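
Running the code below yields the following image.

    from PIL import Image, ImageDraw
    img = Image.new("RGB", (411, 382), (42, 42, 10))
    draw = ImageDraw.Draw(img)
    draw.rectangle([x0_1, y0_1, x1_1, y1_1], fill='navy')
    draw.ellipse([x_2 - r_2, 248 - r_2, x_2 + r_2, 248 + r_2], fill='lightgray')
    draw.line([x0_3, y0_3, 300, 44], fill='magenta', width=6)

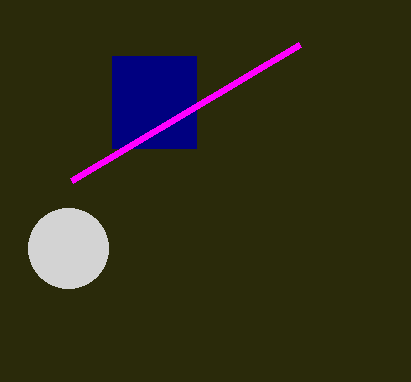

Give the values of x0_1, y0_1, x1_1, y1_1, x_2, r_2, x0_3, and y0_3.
x0_1 = 112
y0_1 = 56
x1_1 = 196
y1_1 = 148
x_2 = 68
r_2 = 40
x0_3 = 72
y0_3 = 180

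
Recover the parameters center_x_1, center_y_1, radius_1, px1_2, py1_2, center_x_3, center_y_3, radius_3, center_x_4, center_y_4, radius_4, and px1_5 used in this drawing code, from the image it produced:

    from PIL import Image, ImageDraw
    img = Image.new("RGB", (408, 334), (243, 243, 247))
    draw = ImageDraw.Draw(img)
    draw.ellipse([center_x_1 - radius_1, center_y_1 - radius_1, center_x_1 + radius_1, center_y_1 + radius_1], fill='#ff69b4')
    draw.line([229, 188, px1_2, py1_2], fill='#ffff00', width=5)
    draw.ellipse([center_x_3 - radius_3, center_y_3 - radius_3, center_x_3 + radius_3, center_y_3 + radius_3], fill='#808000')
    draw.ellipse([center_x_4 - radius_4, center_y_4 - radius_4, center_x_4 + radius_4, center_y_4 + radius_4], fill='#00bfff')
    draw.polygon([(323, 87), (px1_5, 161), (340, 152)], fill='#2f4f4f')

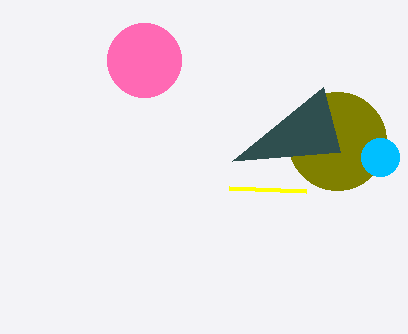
center_x_1 = 144, center_y_1 = 60, radius_1 = 37, px1_2 = 306, py1_2 = 191, center_x_3 = 337, center_y_3 = 141, radius_3 = 49, center_x_4 = 380, center_y_4 = 157, radius_4 = 19, px1_5 = 232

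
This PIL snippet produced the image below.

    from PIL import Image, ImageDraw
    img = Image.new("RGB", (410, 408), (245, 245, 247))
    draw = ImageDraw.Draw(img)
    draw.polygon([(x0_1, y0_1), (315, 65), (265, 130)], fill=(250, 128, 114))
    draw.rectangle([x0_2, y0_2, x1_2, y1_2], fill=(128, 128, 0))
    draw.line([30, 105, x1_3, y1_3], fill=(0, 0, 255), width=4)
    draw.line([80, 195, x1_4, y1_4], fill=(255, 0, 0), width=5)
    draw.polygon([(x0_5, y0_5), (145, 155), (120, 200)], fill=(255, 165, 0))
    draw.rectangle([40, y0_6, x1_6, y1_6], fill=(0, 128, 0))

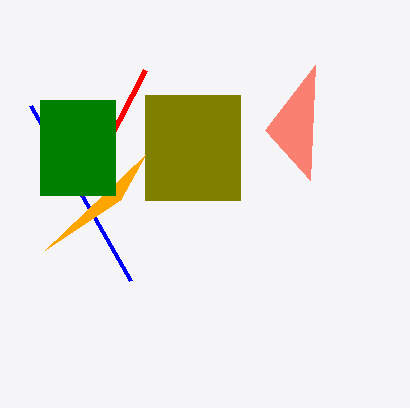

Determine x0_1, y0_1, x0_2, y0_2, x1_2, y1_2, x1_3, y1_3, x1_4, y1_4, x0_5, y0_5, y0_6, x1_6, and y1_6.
x0_1 = 310
y0_1 = 180
x0_2 = 145
y0_2 = 95
x1_2 = 240
y1_2 = 200
x1_3 = 130
y1_3 = 280
x1_4 = 145
y1_4 = 70
x0_5 = 45
y0_5 = 250
y0_6 = 100
x1_6 = 115
y1_6 = 195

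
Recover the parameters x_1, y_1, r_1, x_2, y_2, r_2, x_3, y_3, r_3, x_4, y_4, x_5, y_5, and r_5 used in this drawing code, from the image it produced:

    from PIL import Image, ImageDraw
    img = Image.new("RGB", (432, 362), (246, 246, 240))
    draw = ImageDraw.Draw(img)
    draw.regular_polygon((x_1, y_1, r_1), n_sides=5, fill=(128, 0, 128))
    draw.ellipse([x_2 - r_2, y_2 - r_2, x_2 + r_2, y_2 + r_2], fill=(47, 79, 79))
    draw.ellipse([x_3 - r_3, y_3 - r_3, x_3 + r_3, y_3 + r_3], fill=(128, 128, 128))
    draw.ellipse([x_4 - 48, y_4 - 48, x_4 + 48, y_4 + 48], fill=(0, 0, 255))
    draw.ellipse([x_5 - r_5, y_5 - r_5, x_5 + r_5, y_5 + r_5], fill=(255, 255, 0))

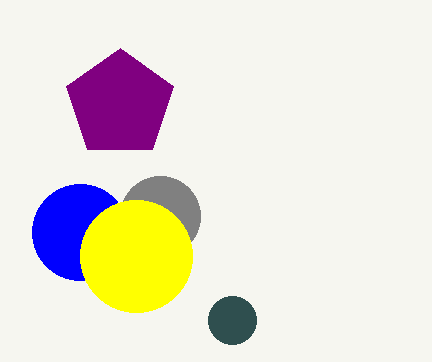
x_1 = 120; y_1 = 104; r_1 = 56; x_2 = 232; y_2 = 320; r_2 = 24; x_3 = 160; y_3 = 216; r_3 = 40; x_4 = 80; y_4 = 232; x_5 = 136; y_5 = 256; r_5 = 56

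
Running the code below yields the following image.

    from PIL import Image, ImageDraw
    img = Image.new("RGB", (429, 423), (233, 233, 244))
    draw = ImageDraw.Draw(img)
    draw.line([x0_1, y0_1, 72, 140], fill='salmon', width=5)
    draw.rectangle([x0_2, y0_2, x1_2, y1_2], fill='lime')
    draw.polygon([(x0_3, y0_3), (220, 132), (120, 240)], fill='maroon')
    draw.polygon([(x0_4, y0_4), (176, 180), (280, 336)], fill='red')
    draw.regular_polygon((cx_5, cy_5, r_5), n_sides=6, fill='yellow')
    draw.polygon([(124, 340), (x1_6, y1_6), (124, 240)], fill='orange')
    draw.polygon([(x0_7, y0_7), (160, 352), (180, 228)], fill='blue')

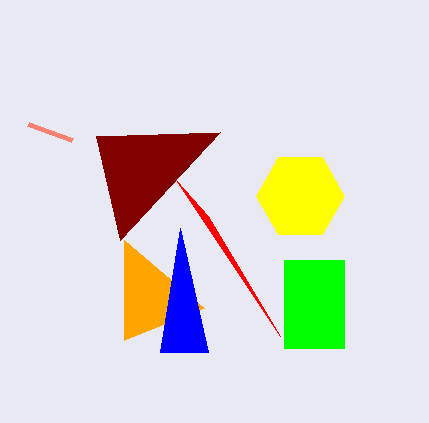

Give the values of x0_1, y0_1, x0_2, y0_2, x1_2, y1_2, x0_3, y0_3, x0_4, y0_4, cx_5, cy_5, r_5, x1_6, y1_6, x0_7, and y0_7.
x0_1 = 28, y0_1 = 124, x0_2 = 284, y0_2 = 260, x1_2 = 344, y1_2 = 348, x0_3 = 96, y0_3 = 136, x0_4 = 208, y0_4 = 216, cx_5 = 300, cy_5 = 196, r_5 = 44, x1_6 = 204, y1_6 = 308, x0_7 = 208, y0_7 = 352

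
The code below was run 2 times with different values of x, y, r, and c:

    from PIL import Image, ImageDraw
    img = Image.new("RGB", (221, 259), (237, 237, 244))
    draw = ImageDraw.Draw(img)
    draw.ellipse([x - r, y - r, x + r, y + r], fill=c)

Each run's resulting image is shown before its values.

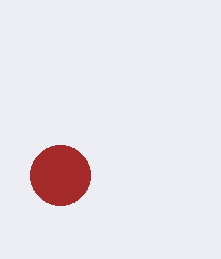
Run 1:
x = 60
y = 175
r = 30
c = 'brown'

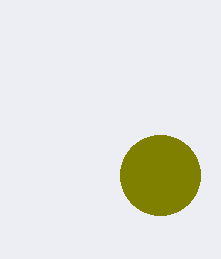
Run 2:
x = 160
y = 175
r = 40
c = 'olive'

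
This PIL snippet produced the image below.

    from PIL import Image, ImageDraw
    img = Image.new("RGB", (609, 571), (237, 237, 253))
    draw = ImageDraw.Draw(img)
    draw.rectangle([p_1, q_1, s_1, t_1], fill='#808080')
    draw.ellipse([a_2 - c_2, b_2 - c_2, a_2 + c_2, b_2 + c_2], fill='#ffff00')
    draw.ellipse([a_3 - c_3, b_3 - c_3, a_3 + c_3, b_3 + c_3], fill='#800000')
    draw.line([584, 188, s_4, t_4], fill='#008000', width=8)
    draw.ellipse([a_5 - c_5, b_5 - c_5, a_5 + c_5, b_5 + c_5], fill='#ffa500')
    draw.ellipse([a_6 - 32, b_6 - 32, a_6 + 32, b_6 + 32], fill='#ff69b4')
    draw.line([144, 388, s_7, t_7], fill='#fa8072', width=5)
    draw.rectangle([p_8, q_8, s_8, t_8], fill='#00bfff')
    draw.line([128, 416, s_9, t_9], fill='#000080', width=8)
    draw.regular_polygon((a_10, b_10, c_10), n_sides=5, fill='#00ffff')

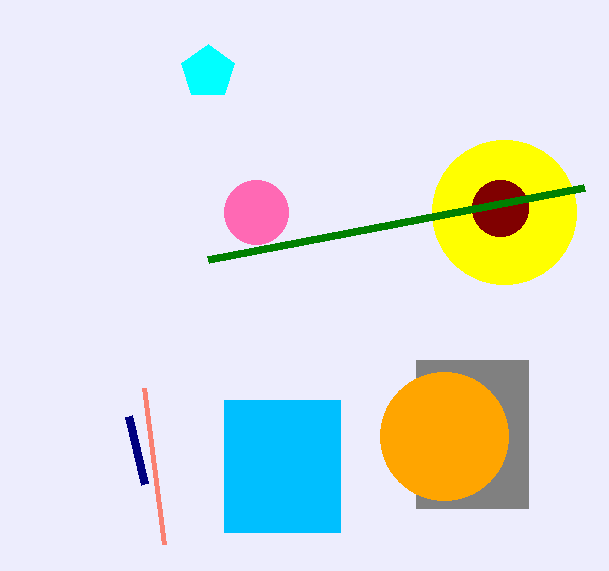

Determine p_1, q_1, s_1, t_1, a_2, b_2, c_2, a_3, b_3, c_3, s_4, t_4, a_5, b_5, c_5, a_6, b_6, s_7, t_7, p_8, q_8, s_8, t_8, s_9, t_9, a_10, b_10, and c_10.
p_1 = 416, q_1 = 360, s_1 = 528, t_1 = 508, a_2 = 504, b_2 = 212, c_2 = 72, a_3 = 500, b_3 = 208, c_3 = 28, s_4 = 208, t_4 = 260, a_5 = 444, b_5 = 436, c_5 = 64, a_6 = 256, b_6 = 212, s_7 = 164, t_7 = 544, p_8 = 224, q_8 = 400, s_8 = 340, t_8 = 532, s_9 = 144, t_9 = 484, a_10 = 208, b_10 = 72, c_10 = 28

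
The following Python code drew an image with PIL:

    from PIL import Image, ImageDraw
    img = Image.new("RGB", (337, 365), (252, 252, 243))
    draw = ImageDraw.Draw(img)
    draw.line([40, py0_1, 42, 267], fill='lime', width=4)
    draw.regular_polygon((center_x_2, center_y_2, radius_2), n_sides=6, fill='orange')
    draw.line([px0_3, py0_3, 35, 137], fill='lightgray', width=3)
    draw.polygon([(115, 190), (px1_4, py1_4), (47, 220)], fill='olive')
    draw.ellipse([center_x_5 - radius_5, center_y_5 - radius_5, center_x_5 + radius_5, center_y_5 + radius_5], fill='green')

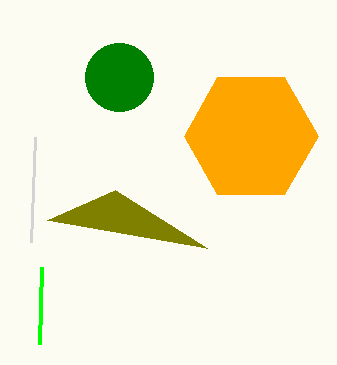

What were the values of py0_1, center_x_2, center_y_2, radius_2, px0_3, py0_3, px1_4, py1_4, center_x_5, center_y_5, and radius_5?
py0_1 = 344; center_x_2 = 251; center_y_2 = 136; radius_2 = 67; px0_3 = 31; py0_3 = 242; px1_4 = 207; py1_4 = 248; center_x_5 = 119; center_y_5 = 77; radius_5 = 34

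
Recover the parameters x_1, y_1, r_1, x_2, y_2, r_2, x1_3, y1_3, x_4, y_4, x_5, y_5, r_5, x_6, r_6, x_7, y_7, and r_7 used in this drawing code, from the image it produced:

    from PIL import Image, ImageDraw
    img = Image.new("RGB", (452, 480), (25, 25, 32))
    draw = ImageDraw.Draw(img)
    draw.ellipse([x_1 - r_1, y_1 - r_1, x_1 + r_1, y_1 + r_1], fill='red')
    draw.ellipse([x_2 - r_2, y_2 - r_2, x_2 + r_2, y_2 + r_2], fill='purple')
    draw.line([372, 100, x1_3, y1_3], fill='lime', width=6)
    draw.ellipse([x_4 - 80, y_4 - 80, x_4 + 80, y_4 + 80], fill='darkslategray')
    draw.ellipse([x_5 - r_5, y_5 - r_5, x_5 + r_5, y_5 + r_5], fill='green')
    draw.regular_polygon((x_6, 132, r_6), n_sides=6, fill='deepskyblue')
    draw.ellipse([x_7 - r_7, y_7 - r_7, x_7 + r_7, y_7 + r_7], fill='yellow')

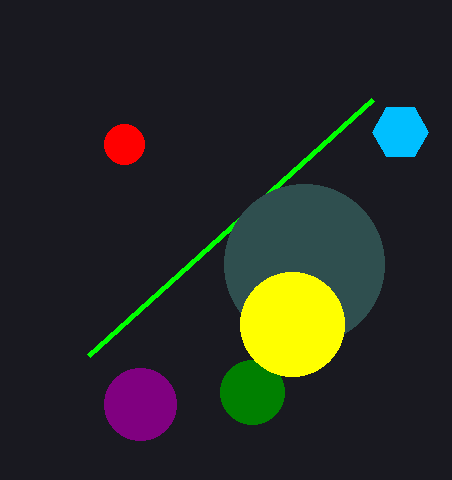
x_1 = 124; y_1 = 144; r_1 = 20; x_2 = 140; y_2 = 404; r_2 = 36; x1_3 = 88; y1_3 = 356; x_4 = 304; y_4 = 264; x_5 = 252; y_5 = 392; r_5 = 32; x_6 = 400; r_6 = 28; x_7 = 292; y_7 = 324; r_7 = 52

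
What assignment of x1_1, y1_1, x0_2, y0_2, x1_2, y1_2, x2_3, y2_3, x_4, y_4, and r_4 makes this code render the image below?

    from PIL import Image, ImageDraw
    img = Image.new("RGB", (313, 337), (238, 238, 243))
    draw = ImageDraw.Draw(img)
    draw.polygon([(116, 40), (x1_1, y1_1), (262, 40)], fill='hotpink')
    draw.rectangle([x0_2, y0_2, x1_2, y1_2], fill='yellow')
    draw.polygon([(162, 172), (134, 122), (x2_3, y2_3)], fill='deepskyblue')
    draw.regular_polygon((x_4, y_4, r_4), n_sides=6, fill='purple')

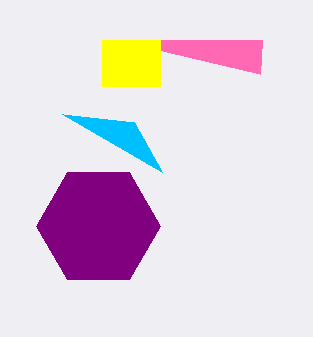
x1_1 = 260
y1_1 = 74
x0_2 = 102
y0_2 = 40
x1_2 = 160
y1_2 = 86
x2_3 = 62
y2_3 = 114
x_4 = 98
y_4 = 226
r_4 = 62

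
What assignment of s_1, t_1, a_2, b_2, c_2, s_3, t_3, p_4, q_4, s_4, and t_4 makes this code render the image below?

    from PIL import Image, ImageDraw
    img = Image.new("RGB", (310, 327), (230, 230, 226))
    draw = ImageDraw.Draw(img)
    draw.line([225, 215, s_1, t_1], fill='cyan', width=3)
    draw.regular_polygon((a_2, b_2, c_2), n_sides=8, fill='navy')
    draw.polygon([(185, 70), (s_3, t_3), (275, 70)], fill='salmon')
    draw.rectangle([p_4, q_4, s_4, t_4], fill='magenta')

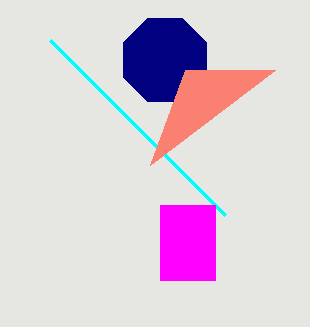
s_1 = 50, t_1 = 40, a_2 = 165, b_2 = 60, c_2 = 45, s_3 = 150, t_3 = 165, p_4 = 160, q_4 = 205, s_4 = 215, t_4 = 280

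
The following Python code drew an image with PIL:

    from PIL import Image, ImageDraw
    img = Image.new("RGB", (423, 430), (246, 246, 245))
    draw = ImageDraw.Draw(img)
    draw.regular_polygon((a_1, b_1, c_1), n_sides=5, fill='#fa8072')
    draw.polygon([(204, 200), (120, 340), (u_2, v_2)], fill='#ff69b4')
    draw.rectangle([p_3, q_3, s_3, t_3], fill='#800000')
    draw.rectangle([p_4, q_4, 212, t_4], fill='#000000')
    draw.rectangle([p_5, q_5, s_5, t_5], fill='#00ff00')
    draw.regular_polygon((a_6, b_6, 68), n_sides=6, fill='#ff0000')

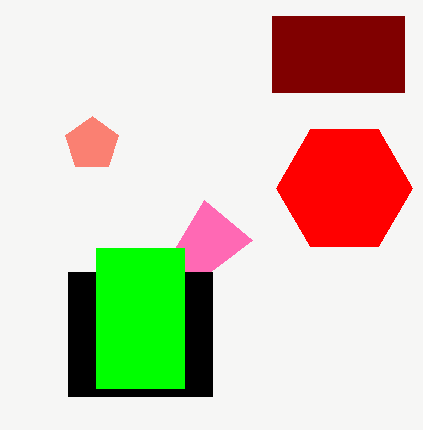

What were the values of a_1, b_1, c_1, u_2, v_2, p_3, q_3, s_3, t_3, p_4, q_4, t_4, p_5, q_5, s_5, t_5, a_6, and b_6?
a_1 = 92
b_1 = 144
c_1 = 28
u_2 = 252
v_2 = 240
p_3 = 272
q_3 = 16
s_3 = 404
t_3 = 92
p_4 = 68
q_4 = 272
t_4 = 396
p_5 = 96
q_5 = 248
s_5 = 184
t_5 = 388
a_6 = 344
b_6 = 188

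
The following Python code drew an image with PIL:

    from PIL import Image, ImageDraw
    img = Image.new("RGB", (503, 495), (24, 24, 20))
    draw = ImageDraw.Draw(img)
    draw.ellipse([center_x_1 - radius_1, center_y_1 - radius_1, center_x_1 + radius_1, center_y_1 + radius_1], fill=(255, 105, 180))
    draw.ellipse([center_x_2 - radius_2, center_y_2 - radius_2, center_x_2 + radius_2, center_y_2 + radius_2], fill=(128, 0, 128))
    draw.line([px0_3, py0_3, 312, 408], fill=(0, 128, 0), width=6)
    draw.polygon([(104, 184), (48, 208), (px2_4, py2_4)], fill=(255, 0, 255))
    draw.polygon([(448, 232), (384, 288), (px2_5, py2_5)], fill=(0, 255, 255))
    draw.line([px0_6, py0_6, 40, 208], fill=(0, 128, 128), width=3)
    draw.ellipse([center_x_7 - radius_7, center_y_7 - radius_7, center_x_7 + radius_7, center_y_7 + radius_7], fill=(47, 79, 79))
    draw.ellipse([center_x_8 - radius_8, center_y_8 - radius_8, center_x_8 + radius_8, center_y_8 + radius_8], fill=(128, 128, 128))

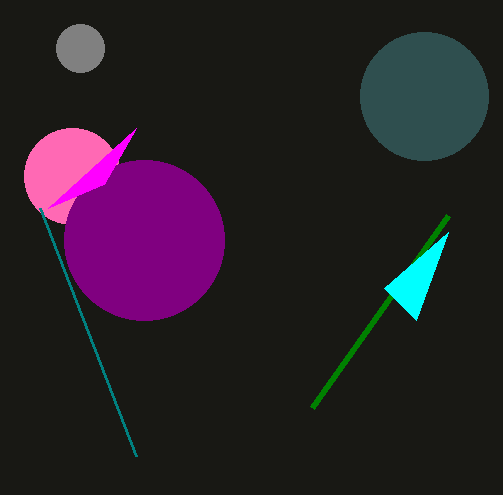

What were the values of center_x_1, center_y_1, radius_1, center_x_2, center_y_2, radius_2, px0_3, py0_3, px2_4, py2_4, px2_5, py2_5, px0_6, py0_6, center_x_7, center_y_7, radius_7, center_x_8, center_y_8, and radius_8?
center_x_1 = 72, center_y_1 = 176, radius_1 = 48, center_x_2 = 144, center_y_2 = 240, radius_2 = 80, px0_3 = 448, py0_3 = 216, px2_4 = 136, py2_4 = 128, px2_5 = 416, py2_5 = 320, px0_6 = 136, py0_6 = 456, center_x_7 = 424, center_y_7 = 96, radius_7 = 64, center_x_8 = 80, center_y_8 = 48, radius_8 = 24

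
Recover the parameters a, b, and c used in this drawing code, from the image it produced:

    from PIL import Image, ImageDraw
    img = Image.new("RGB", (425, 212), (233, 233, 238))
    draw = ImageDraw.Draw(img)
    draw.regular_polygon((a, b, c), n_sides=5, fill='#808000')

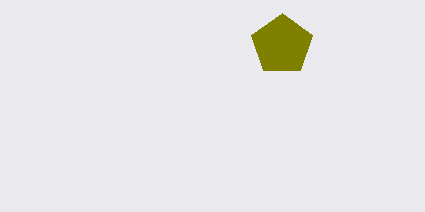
a = 282, b = 45, c = 32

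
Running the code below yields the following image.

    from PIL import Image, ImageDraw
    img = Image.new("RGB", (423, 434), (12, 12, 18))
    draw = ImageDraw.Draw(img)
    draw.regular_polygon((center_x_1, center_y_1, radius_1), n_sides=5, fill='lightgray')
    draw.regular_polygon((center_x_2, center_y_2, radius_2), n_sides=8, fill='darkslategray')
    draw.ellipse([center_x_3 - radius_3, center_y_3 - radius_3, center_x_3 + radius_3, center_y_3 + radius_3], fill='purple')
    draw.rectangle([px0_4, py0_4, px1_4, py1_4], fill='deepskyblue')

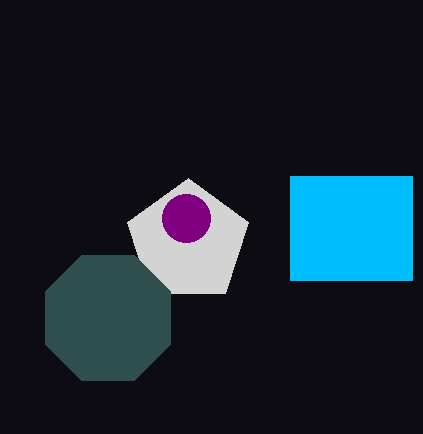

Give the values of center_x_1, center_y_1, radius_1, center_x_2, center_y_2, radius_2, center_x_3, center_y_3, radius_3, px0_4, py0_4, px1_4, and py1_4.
center_x_1 = 188; center_y_1 = 242; radius_1 = 64; center_x_2 = 108; center_y_2 = 318; radius_2 = 68; center_x_3 = 186; center_y_3 = 218; radius_3 = 24; px0_4 = 290; py0_4 = 176; px1_4 = 412; py1_4 = 280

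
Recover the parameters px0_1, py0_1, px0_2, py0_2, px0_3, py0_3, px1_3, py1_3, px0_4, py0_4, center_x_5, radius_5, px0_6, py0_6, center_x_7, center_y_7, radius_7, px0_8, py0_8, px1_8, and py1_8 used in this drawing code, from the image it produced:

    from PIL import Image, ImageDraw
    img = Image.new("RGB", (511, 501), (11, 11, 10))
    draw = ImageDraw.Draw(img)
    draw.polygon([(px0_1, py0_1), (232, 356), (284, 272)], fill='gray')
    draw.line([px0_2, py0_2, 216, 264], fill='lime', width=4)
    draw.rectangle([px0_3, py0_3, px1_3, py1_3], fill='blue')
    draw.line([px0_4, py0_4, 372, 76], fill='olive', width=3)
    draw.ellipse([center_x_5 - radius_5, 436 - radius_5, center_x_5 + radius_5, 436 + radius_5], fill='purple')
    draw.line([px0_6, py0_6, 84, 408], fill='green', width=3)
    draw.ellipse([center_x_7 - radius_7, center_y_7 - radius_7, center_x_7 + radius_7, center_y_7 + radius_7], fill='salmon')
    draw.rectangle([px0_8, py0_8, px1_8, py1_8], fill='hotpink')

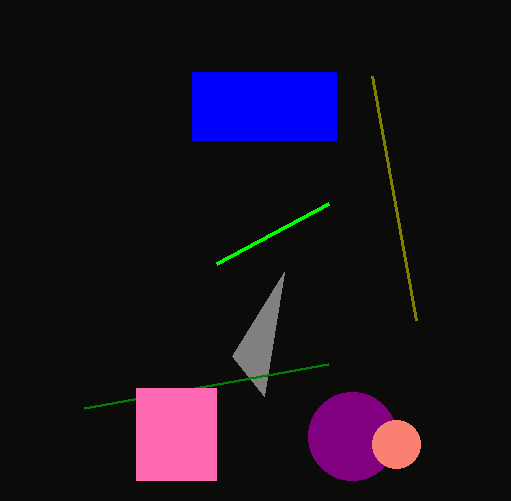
px0_1 = 264
py0_1 = 396
px0_2 = 328
py0_2 = 204
px0_3 = 192
py0_3 = 72
px1_3 = 336
py1_3 = 140
px0_4 = 416
py0_4 = 320
center_x_5 = 352
radius_5 = 44
px0_6 = 328
py0_6 = 364
center_x_7 = 396
center_y_7 = 444
radius_7 = 24
px0_8 = 136
py0_8 = 388
px1_8 = 216
py1_8 = 480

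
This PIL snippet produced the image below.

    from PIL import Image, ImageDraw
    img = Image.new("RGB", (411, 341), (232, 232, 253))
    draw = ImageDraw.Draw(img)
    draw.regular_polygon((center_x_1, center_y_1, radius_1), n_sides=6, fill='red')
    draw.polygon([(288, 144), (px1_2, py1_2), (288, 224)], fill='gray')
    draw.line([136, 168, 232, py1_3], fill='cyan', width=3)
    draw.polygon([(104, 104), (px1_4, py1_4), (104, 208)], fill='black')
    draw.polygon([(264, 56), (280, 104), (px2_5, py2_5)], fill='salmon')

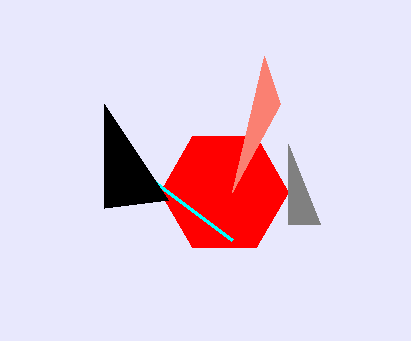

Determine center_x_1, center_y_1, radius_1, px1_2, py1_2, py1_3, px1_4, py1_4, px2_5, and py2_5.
center_x_1 = 224
center_y_1 = 192
radius_1 = 64
px1_2 = 320
py1_2 = 224
py1_3 = 240
px1_4 = 168
py1_4 = 200
px2_5 = 232
py2_5 = 192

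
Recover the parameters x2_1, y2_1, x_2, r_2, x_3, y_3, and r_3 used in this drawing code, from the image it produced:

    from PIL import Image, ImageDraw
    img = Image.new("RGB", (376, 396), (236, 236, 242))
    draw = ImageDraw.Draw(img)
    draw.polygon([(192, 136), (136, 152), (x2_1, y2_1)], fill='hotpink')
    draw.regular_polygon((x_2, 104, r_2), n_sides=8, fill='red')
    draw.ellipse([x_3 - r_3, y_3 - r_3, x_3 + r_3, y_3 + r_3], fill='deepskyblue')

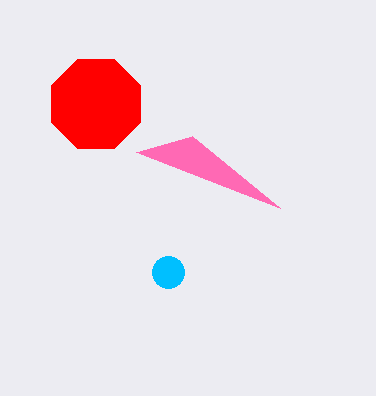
x2_1 = 280, y2_1 = 208, x_2 = 96, r_2 = 48, x_3 = 168, y_3 = 272, r_3 = 16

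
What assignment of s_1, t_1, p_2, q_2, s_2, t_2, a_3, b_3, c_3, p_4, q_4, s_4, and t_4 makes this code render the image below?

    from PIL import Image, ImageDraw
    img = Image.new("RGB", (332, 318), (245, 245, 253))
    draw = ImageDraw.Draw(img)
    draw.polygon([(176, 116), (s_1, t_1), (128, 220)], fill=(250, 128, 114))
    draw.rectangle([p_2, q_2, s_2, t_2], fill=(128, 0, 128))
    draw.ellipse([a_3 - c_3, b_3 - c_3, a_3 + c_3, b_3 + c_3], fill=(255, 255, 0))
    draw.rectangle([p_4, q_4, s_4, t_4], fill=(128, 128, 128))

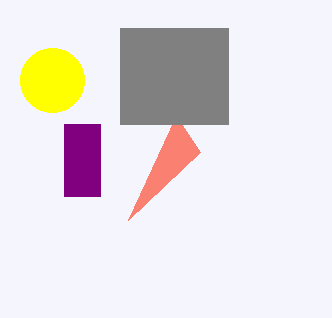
s_1 = 200
t_1 = 152
p_2 = 64
q_2 = 124
s_2 = 100
t_2 = 196
a_3 = 52
b_3 = 80
c_3 = 32
p_4 = 120
q_4 = 28
s_4 = 228
t_4 = 124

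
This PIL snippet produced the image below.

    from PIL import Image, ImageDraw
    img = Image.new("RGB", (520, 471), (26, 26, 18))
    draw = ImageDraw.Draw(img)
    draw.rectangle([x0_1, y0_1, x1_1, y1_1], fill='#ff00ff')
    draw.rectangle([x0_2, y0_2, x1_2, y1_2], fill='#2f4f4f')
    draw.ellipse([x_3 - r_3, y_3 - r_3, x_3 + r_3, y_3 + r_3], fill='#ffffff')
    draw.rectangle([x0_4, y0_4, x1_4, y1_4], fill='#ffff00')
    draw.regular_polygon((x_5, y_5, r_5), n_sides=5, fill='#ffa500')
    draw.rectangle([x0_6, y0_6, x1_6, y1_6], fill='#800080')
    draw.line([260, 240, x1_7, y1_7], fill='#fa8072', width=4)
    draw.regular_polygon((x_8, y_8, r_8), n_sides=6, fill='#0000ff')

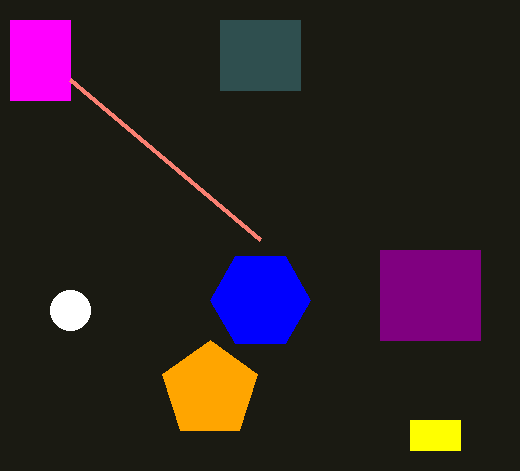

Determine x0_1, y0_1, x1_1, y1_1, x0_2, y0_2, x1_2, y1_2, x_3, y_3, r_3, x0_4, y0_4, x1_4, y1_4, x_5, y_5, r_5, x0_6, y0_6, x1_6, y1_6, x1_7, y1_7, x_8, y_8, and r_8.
x0_1 = 10; y0_1 = 20; x1_1 = 70; y1_1 = 100; x0_2 = 220; y0_2 = 20; x1_2 = 300; y1_2 = 90; x_3 = 70; y_3 = 310; r_3 = 20; x0_4 = 410; y0_4 = 420; x1_4 = 460; y1_4 = 450; x_5 = 210; y_5 = 390; r_5 = 50; x0_6 = 380; y0_6 = 250; x1_6 = 480; y1_6 = 340; x1_7 = 70; y1_7 = 80; x_8 = 260; y_8 = 300; r_8 = 50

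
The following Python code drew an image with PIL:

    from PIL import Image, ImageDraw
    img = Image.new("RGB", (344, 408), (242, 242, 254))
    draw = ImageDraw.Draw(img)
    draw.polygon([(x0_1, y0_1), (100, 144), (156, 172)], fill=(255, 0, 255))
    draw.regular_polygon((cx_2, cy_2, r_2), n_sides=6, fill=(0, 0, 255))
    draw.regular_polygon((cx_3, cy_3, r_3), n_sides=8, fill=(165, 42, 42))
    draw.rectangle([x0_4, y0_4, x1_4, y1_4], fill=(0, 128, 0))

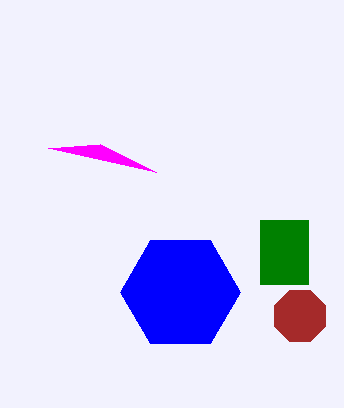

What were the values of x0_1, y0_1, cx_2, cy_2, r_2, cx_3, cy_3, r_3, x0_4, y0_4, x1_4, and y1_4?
x0_1 = 48, y0_1 = 148, cx_2 = 180, cy_2 = 292, r_2 = 60, cx_3 = 300, cy_3 = 316, r_3 = 28, x0_4 = 260, y0_4 = 220, x1_4 = 308, y1_4 = 284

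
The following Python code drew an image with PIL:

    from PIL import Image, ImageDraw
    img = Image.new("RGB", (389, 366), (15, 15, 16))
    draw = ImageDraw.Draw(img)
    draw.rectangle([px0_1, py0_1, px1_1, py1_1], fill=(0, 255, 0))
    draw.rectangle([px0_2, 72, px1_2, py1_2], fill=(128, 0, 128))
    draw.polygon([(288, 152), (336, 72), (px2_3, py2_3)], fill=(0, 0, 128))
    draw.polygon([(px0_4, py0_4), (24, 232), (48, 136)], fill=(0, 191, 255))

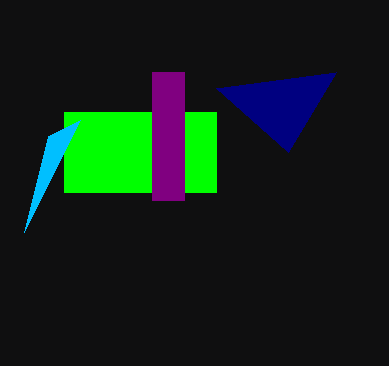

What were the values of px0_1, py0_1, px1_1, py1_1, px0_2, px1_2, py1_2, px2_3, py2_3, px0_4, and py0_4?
px0_1 = 64
py0_1 = 112
px1_1 = 216
py1_1 = 192
px0_2 = 152
px1_2 = 184
py1_2 = 200
px2_3 = 216
py2_3 = 88
px0_4 = 80
py0_4 = 120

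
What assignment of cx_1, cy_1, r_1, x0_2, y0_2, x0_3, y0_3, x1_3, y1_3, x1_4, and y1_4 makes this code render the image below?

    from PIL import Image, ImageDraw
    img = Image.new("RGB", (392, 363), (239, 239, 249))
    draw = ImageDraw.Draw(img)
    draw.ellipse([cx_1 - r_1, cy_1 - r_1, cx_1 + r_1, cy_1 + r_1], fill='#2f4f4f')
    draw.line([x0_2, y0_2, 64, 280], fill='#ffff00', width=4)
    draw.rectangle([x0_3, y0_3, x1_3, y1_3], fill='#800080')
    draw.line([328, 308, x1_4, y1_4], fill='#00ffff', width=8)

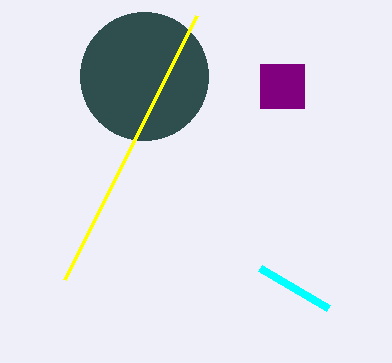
cx_1 = 144
cy_1 = 76
r_1 = 64
x0_2 = 196
y0_2 = 16
x0_3 = 260
y0_3 = 64
x1_3 = 304
y1_3 = 108
x1_4 = 260
y1_4 = 268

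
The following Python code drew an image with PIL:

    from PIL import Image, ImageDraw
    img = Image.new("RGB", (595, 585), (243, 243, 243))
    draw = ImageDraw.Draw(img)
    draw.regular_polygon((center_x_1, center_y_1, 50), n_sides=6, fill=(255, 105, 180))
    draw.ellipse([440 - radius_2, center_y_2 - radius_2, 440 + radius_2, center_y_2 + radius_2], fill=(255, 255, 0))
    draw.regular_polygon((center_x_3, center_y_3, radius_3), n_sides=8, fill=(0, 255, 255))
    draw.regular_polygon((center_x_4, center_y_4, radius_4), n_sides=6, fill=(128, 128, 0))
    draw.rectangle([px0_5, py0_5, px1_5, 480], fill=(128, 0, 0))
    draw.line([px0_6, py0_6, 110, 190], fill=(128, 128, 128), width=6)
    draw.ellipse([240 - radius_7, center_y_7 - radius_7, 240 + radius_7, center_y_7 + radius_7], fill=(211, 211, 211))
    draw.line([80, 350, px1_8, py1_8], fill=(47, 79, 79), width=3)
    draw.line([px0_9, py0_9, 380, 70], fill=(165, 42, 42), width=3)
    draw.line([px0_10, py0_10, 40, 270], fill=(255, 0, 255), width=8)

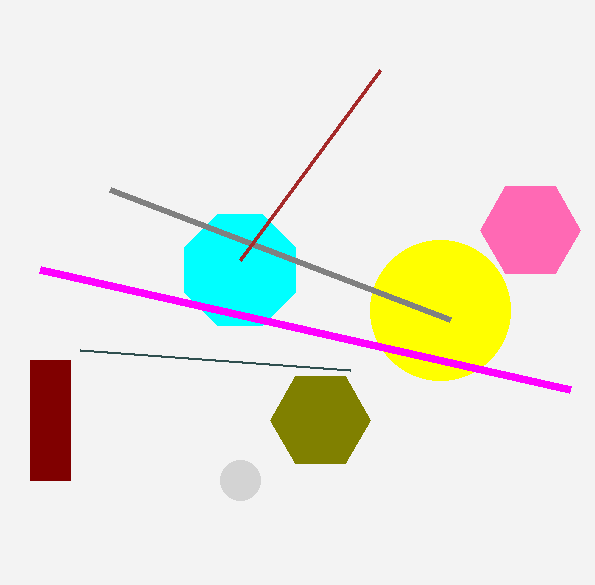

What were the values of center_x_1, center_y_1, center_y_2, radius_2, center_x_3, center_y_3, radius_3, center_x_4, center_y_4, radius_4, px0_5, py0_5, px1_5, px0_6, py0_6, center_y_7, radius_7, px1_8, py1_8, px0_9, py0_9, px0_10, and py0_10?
center_x_1 = 530, center_y_1 = 230, center_y_2 = 310, radius_2 = 70, center_x_3 = 240, center_y_3 = 270, radius_3 = 60, center_x_4 = 320, center_y_4 = 420, radius_4 = 50, px0_5 = 30, py0_5 = 360, px1_5 = 70, px0_6 = 450, py0_6 = 320, center_y_7 = 480, radius_7 = 20, px1_8 = 350, py1_8 = 370, px0_9 = 240, py0_9 = 260, px0_10 = 570, py0_10 = 390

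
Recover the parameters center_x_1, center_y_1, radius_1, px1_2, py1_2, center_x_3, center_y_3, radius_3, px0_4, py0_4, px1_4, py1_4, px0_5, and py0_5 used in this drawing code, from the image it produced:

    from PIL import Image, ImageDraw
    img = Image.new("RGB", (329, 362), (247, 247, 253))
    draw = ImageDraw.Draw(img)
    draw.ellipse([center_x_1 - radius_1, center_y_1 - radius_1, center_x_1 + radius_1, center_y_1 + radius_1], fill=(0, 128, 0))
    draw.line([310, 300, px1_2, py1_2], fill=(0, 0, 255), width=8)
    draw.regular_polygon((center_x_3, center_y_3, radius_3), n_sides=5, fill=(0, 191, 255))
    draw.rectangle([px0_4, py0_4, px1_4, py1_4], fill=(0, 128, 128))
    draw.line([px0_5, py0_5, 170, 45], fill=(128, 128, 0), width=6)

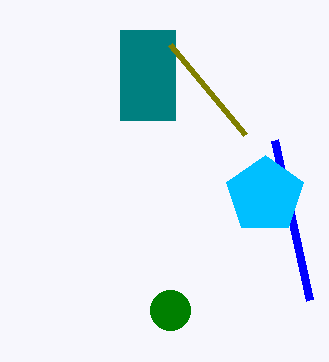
center_x_1 = 170
center_y_1 = 310
radius_1 = 20
px1_2 = 275
py1_2 = 140
center_x_3 = 265
center_y_3 = 195
radius_3 = 40
px0_4 = 120
py0_4 = 30
px1_4 = 175
py1_4 = 120
px0_5 = 245
py0_5 = 135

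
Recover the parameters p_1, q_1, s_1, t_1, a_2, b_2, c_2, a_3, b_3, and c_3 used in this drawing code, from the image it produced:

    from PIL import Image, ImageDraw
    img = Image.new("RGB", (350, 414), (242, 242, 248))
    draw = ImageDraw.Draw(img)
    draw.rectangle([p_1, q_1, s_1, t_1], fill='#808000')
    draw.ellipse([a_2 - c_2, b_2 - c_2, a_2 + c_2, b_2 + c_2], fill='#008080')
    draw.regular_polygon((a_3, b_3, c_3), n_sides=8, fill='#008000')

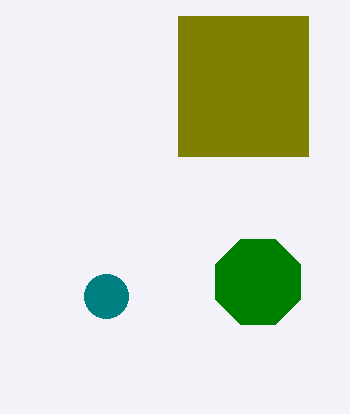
p_1 = 178, q_1 = 16, s_1 = 308, t_1 = 156, a_2 = 106, b_2 = 296, c_2 = 22, a_3 = 258, b_3 = 282, c_3 = 46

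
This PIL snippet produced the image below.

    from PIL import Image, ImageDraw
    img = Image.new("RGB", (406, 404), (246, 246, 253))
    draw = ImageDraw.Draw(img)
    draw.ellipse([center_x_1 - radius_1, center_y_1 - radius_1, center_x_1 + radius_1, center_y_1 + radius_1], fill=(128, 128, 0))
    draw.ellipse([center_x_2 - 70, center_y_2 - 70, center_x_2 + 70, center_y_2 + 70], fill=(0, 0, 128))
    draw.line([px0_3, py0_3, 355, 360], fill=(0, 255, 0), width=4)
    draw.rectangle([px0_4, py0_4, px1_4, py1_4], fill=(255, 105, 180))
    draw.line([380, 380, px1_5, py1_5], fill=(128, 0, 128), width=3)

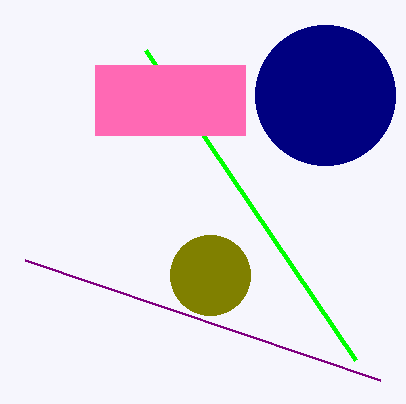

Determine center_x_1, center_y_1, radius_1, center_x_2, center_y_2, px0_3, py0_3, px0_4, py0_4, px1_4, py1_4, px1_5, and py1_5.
center_x_1 = 210, center_y_1 = 275, radius_1 = 40, center_x_2 = 325, center_y_2 = 95, px0_3 = 145, py0_3 = 50, px0_4 = 95, py0_4 = 65, px1_4 = 245, py1_4 = 135, px1_5 = 25, py1_5 = 260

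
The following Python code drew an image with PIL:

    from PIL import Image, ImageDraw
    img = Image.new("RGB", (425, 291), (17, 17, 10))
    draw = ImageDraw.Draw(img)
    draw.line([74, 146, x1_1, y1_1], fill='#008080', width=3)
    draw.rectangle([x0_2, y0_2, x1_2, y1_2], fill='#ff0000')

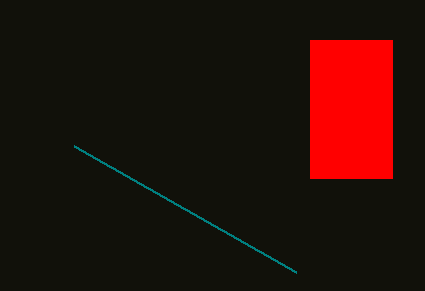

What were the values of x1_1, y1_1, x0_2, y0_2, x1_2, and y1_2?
x1_1 = 296
y1_1 = 272
x0_2 = 310
y0_2 = 40
x1_2 = 392
y1_2 = 178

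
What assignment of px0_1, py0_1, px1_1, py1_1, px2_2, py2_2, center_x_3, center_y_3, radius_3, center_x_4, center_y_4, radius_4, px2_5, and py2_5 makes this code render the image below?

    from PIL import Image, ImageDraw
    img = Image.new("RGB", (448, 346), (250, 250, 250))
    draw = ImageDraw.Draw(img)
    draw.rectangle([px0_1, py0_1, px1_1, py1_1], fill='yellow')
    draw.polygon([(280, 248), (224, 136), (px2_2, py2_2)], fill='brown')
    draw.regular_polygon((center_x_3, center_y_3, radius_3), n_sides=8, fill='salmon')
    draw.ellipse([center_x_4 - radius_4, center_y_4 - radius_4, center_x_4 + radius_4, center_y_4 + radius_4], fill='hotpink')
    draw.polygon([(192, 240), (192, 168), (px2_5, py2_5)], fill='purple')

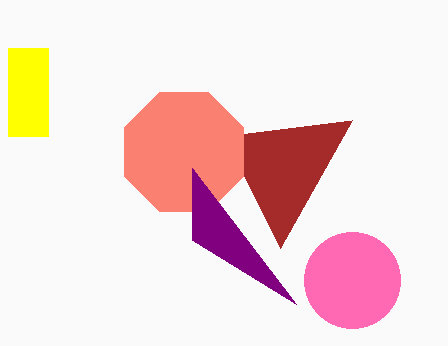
px0_1 = 8; py0_1 = 48; px1_1 = 48; py1_1 = 136; px2_2 = 352; py2_2 = 120; center_x_3 = 184; center_y_3 = 152; radius_3 = 64; center_x_4 = 352; center_y_4 = 280; radius_4 = 48; px2_5 = 296; py2_5 = 304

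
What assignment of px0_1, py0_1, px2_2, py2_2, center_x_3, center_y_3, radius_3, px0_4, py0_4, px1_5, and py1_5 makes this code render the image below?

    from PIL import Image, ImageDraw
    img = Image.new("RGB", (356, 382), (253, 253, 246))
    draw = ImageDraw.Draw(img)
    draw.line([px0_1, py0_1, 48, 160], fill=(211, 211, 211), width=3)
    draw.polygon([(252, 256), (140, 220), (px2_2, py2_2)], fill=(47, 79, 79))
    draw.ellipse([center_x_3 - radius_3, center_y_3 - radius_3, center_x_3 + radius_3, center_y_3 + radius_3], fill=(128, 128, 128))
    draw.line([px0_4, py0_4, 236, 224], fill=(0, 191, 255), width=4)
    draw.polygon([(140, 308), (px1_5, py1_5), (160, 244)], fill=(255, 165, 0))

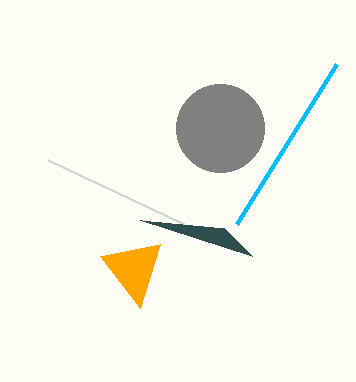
px0_1 = 184
py0_1 = 224
px2_2 = 224
py2_2 = 228
center_x_3 = 220
center_y_3 = 128
radius_3 = 44
px0_4 = 336
py0_4 = 64
px1_5 = 100
py1_5 = 256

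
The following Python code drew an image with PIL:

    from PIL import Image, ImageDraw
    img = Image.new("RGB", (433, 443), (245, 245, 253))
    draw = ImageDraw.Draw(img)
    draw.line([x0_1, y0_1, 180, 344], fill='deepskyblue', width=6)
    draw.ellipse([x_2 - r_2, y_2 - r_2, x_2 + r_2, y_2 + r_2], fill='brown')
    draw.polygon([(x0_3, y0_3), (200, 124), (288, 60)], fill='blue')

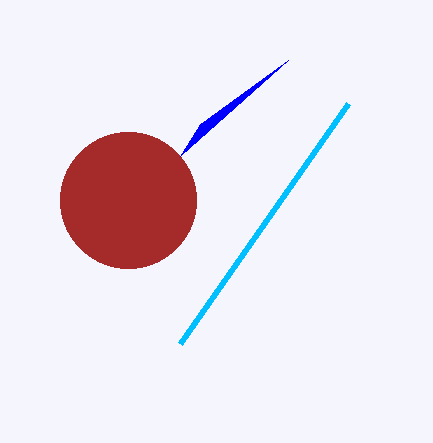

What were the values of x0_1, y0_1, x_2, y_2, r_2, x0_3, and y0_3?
x0_1 = 348, y0_1 = 104, x_2 = 128, y_2 = 200, r_2 = 68, x0_3 = 180, y0_3 = 156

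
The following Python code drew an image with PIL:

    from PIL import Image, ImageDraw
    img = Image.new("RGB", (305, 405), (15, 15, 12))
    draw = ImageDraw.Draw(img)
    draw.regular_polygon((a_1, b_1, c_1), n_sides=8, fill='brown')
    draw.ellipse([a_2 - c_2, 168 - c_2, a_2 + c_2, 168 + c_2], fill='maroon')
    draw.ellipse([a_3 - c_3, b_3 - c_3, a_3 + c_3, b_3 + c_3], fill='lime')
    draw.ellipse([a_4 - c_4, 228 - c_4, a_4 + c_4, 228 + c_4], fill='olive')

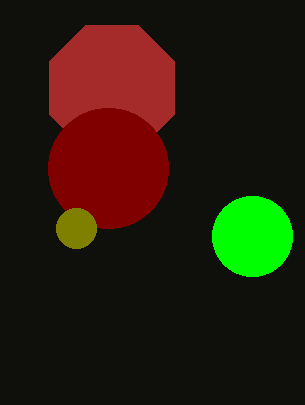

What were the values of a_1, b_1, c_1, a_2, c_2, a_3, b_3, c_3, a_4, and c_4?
a_1 = 112, b_1 = 88, c_1 = 68, a_2 = 108, c_2 = 60, a_3 = 252, b_3 = 236, c_3 = 40, a_4 = 76, c_4 = 20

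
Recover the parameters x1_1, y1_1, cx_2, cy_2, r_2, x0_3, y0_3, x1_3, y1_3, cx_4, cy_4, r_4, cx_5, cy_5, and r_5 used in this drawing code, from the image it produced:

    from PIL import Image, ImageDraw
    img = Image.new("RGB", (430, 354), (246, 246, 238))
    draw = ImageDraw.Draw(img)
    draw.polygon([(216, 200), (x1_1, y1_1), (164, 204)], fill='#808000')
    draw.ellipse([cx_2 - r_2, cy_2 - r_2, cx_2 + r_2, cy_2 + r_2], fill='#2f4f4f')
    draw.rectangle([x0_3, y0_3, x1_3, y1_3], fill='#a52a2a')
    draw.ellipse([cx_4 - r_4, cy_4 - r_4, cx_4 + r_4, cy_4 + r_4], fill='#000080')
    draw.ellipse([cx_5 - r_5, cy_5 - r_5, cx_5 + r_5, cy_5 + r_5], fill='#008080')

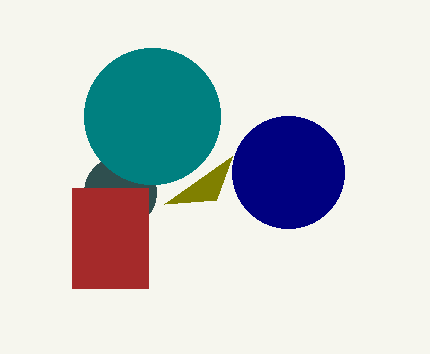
x1_1 = 232, y1_1 = 156, cx_2 = 120, cy_2 = 192, r_2 = 36, x0_3 = 72, y0_3 = 188, x1_3 = 148, y1_3 = 288, cx_4 = 288, cy_4 = 172, r_4 = 56, cx_5 = 152, cy_5 = 116, r_5 = 68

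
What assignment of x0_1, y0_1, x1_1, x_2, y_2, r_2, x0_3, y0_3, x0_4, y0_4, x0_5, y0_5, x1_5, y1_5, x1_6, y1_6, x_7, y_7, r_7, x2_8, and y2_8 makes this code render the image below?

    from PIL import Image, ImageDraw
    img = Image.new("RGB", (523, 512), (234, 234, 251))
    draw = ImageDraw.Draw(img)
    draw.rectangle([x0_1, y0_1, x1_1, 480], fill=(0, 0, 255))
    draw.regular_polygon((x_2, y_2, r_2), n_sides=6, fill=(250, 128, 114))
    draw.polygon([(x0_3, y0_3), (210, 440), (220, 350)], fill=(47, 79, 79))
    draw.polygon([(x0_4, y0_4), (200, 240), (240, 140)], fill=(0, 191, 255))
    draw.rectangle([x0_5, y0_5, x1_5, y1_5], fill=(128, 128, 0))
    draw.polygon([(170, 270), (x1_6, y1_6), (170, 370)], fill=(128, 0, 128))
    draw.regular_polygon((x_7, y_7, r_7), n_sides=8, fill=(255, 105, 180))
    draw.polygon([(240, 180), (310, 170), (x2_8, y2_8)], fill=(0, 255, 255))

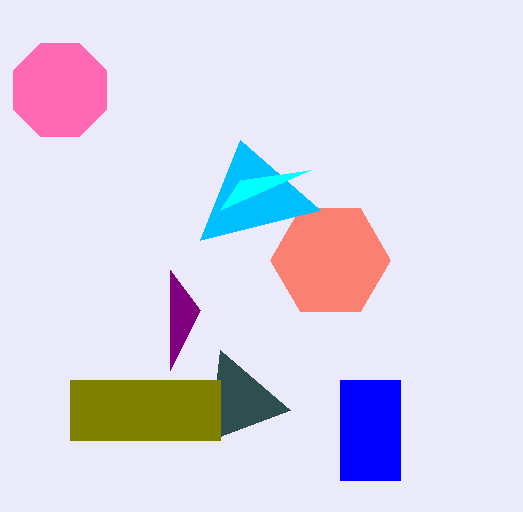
x0_1 = 340, y0_1 = 380, x1_1 = 400, x_2 = 330, y_2 = 260, r_2 = 60, x0_3 = 290, y0_3 = 410, x0_4 = 320, y0_4 = 210, x0_5 = 70, y0_5 = 380, x1_5 = 220, y1_5 = 440, x1_6 = 200, y1_6 = 310, x_7 = 60, y_7 = 90, r_7 = 50, x2_8 = 220, y2_8 = 210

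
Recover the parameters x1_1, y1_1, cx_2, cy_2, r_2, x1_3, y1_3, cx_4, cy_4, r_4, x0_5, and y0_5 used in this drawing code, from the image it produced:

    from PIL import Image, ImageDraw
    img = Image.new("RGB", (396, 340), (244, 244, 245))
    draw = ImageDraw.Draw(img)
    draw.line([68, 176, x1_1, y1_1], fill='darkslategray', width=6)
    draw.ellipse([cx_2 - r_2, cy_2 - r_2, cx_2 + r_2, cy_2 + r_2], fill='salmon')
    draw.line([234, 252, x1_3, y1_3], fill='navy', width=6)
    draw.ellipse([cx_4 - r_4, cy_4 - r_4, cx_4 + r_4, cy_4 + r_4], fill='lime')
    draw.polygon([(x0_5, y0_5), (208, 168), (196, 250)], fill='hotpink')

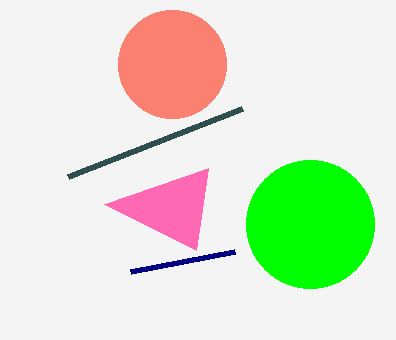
x1_1 = 242, y1_1 = 108, cx_2 = 172, cy_2 = 64, r_2 = 54, x1_3 = 130, y1_3 = 272, cx_4 = 310, cy_4 = 224, r_4 = 64, x0_5 = 104, y0_5 = 204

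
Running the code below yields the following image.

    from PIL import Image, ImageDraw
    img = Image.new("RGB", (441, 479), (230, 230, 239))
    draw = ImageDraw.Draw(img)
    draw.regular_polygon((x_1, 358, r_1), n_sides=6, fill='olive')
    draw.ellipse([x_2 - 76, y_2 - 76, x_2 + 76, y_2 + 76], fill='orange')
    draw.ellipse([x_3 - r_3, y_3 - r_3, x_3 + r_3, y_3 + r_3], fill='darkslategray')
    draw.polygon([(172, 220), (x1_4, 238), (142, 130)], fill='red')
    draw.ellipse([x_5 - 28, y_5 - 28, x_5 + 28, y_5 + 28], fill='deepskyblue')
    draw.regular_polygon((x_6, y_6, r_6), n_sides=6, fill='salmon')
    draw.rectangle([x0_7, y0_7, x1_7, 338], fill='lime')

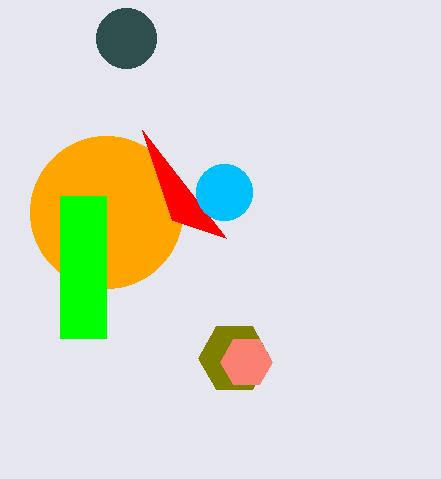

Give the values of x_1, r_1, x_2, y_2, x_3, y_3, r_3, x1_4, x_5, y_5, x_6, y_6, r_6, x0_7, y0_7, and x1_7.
x_1 = 234; r_1 = 36; x_2 = 106; y_2 = 212; x_3 = 126; y_3 = 38; r_3 = 30; x1_4 = 226; x_5 = 224; y_5 = 192; x_6 = 246; y_6 = 362; r_6 = 26; x0_7 = 60; y0_7 = 196; x1_7 = 106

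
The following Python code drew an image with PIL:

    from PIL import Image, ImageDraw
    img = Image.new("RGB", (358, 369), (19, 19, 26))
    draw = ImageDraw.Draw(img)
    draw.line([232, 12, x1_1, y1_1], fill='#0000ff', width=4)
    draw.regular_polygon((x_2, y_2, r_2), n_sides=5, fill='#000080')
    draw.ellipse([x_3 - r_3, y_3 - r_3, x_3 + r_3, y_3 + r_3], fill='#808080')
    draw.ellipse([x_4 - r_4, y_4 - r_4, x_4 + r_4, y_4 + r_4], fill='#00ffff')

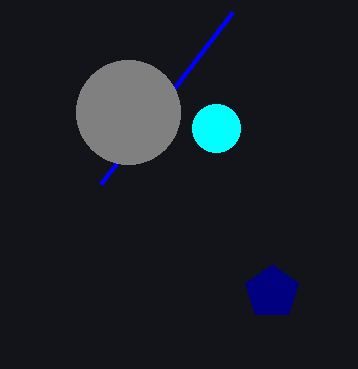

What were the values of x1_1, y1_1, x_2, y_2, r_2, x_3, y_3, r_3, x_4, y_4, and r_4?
x1_1 = 100
y1_1 = 184
x_2 = 272
y_2 = 292
r_2 = 28
x_3 = 128
y_3 = 112
r_3 = 52
x_4 = 216
y_4 = 128
r_4 = 24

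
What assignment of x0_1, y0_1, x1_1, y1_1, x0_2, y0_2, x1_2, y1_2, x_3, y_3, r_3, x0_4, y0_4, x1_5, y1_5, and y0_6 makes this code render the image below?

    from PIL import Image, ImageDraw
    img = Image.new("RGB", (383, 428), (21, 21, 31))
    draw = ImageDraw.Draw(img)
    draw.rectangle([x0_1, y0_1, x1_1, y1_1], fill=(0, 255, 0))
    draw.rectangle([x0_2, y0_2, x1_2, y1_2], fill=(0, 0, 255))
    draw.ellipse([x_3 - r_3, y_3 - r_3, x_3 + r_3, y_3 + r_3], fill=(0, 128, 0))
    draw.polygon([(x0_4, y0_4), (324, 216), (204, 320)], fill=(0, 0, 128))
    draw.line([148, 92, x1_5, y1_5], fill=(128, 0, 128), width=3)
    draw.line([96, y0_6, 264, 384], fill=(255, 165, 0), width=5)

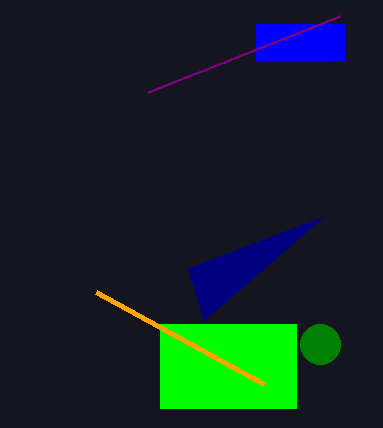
x0_1 = 160
y0_1 = 324
x1_1 = 296
y1_1 = 408
x0_2 = 256
y0_2 = 24
x1_2 = 344
y1_2 = 60
x_3 = 320
y_3 = 344
r_3 = 20
x0_4 = 188
y0_4 = 268
x1_5 = 340
y1_5 = 16
y0_6 = 292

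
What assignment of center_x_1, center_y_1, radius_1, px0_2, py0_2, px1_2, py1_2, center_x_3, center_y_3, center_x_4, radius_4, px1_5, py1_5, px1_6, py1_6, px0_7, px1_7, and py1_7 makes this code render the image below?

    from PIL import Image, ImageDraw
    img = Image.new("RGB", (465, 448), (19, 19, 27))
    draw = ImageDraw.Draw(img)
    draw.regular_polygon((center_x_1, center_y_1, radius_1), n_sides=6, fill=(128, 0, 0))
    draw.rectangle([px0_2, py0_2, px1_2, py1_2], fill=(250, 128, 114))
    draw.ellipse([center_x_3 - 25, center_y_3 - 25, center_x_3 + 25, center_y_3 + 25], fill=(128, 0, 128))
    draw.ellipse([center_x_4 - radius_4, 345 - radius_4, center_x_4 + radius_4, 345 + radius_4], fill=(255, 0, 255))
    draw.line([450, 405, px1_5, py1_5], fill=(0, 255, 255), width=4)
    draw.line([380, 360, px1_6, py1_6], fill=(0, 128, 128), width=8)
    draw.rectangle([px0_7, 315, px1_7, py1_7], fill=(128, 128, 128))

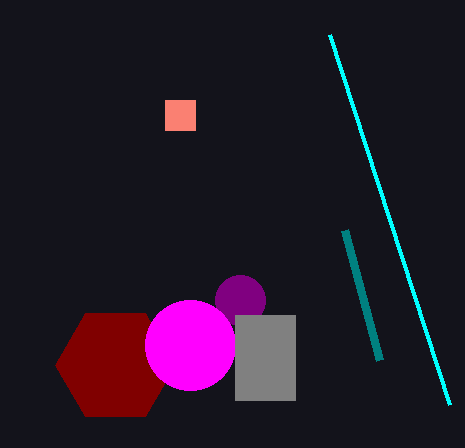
center_x_1 = 115; center_y_1 = 365; radius_1 = 60; px0_2 = 165; py0_2 = 100; px1_2 = 195; py1_2 = 130; center_x_3 = 240; center_y_3 = 300; center_x_4 = 190; radius_4 = 45; px1_5 = 330; py1_5 = 35; px1_6 = 345; py1_6 = 230; px0_7 = 235; px1_7 = 295; py1_7 = 400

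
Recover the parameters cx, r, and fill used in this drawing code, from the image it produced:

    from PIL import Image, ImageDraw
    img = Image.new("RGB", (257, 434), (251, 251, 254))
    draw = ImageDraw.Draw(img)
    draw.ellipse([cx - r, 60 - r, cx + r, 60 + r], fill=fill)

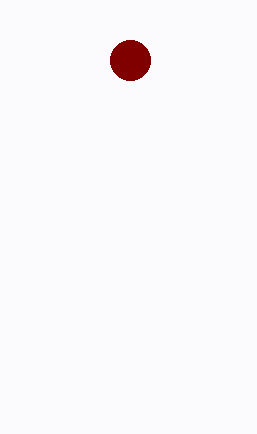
cx = 130
r = 20
fill = 'maroon'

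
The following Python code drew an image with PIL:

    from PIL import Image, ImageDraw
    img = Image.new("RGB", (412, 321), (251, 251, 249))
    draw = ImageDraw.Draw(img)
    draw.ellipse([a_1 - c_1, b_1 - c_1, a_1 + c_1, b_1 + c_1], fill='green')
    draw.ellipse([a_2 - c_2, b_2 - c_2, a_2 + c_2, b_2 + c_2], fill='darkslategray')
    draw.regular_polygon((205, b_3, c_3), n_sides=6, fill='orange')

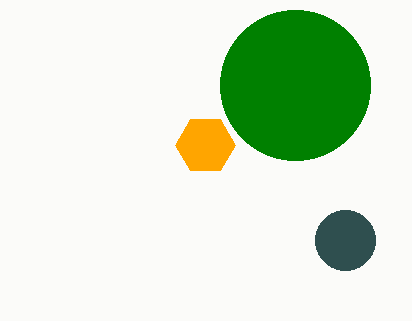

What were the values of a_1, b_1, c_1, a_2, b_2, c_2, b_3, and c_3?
a_1 = 295; b_1 = 85; c_1 = 75; a_2 = 345; b_2 = 240; c_2 = 30; b_3 = 145; c_3 = 30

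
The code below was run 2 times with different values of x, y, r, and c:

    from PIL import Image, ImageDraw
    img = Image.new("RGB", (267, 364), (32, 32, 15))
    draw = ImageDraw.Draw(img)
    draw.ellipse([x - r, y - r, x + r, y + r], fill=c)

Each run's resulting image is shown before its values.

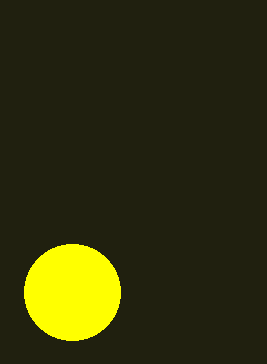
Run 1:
x = 72
y = 292
r = 48
c = 'yellow'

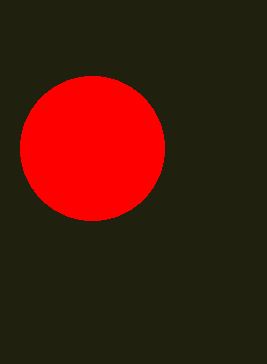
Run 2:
x = 92; y = 148; r = 72; c = 'red'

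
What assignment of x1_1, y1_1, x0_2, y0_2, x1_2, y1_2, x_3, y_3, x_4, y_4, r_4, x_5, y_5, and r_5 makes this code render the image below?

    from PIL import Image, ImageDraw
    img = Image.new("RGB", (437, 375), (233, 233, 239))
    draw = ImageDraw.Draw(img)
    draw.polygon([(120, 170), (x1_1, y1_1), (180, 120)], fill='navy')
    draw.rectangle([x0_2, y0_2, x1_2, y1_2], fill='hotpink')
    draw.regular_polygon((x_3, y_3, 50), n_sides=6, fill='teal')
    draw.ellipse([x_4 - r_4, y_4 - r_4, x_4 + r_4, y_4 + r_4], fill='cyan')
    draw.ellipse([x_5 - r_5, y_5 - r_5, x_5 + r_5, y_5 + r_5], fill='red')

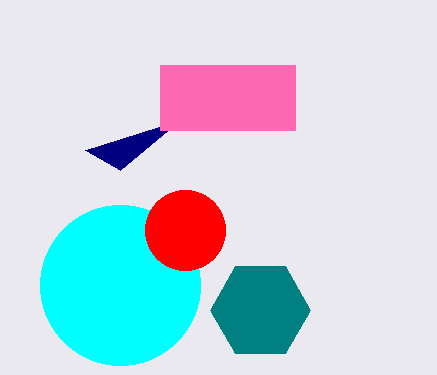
x1_1 = 85, y1_1 = 150, x0_2 = 160, y0_2 = 65, x1_2 = 295, y1_2 = 130, x_3 = 260, y_3 = 310, x_4 = 120, y_4 = 285, r_4 = 80, x_5 = 185, y_5 = 230, r_5 = 40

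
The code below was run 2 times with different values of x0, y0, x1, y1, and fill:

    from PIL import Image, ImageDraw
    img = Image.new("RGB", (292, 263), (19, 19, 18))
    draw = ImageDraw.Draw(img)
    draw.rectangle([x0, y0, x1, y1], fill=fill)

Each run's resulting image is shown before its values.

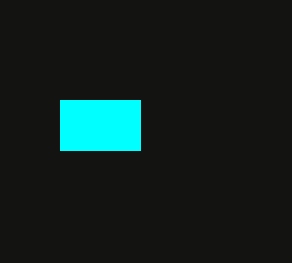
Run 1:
x0 = 60, y0 = 100, x1 = 140, y1 = 150, fill = 'cyan'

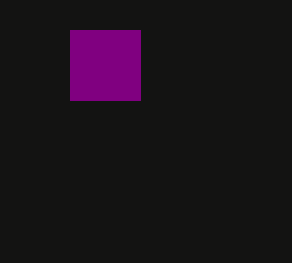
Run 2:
x0 = 70, y0 = 30, x1 = 140, y1 = 100, fill = 'purple'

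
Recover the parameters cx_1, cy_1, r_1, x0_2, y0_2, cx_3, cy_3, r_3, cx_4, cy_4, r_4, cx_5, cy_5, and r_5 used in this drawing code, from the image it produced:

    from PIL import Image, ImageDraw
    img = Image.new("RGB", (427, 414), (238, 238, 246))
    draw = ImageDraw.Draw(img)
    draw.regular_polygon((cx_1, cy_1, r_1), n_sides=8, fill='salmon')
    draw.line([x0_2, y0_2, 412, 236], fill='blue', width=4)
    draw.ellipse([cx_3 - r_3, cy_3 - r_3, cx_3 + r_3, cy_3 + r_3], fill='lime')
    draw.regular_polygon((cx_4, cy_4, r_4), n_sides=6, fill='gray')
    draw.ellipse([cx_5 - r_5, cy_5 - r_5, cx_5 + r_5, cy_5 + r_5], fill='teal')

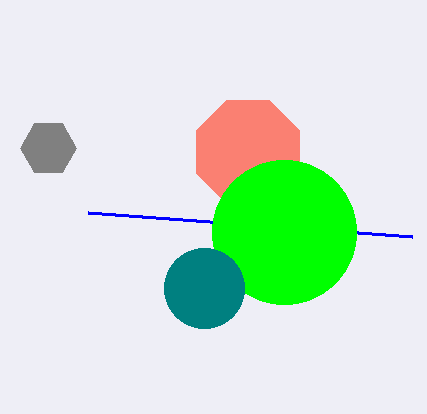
cx_1 = 248; cy_1 = 152; r_1 = 56; x0_2 = 88; y0_2 = 212; cx_3 = 284; cy_3 = 232; r_3 = 72; cx_4 = 48; cy_4 = 148; r_4 = 28; cx_5 = 204; cy_5 = 288; r_5 = 40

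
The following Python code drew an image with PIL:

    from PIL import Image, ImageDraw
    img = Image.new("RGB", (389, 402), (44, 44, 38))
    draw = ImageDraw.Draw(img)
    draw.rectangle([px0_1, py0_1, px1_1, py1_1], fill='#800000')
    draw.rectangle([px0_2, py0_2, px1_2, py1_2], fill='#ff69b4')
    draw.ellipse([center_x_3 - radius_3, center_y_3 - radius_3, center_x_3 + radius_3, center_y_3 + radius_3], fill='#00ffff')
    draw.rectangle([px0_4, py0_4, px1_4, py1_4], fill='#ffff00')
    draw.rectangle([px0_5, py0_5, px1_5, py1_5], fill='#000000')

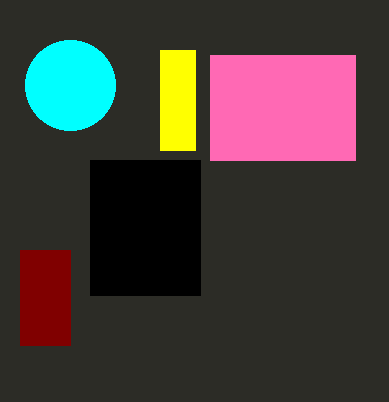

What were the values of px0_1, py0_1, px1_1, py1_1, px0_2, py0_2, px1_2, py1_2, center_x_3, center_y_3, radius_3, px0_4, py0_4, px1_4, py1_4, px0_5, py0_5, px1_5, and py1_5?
px0_1 = 20, py0_1 = 250, px1_1 = 70, py1_1 = 345, px0_2 = 210, py0_2 = 55, px1_2 = 355, py1_2 = 160, center_x_3 = 70, center_y_3 = 85, radius_3 = 45, px0_4 = 160, py0_4 = 50, px1_4 = 195, py1_4 = 150, px0_5 = 90, py0_5 = 160, px1_5 = 200, py1_5 = 295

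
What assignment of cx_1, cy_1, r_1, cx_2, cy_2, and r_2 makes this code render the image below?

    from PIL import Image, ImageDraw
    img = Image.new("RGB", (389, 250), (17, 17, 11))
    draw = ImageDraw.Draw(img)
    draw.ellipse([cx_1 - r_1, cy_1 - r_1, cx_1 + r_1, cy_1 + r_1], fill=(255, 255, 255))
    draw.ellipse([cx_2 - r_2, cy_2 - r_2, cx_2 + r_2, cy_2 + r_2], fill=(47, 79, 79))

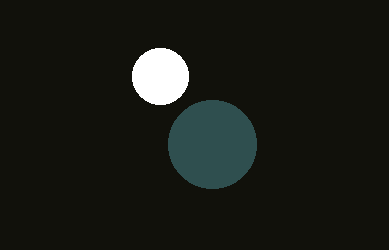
cx_1 = 160, cy_1 = 76, r_1 = 28, cx_2 = 212, cy_2 = 144, r_2 = 44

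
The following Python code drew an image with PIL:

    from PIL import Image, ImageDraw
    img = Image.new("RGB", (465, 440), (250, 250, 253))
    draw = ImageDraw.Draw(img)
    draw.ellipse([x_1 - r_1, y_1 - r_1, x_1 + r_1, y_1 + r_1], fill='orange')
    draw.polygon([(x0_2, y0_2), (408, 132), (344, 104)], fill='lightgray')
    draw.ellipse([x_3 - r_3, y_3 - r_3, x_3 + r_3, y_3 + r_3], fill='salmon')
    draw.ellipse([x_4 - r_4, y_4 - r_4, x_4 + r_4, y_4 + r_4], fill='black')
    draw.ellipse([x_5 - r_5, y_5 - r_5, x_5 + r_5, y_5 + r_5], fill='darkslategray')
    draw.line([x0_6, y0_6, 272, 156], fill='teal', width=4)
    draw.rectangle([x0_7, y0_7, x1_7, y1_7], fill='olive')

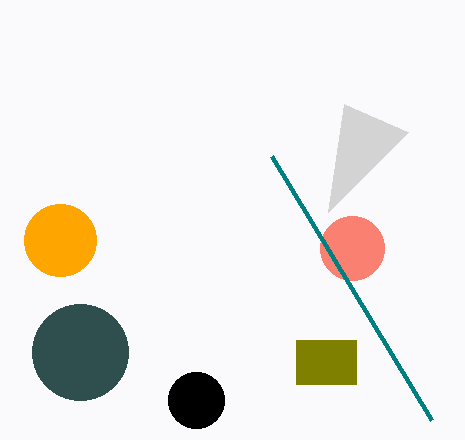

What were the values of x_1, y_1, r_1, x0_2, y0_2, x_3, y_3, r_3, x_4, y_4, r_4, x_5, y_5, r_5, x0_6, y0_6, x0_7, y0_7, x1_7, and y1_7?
x_1 = 60, y_1 = 240, r_1 = 36, x0_2 = 328, y0_2 = 212, x_3 = 352, y_3 = 248, r_3 = 32, x_4 = 196, y_4 = 400, r_4 = 28, x_5 = 80, y_5 = 352, r_5 = 48, x0_6 = 432, y0_6 = 420, x0_7 = 296, y0_7 = 340, x1_7 = 356, y1_7 = 384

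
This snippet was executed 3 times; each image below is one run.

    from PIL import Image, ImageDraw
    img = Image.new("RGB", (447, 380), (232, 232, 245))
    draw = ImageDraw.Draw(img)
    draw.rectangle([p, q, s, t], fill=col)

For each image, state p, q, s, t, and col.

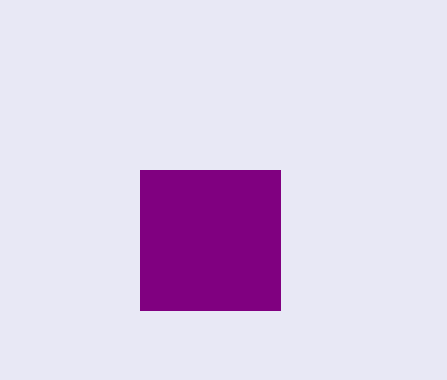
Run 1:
p = 140; q = 170; s = 280; t = 310; col = 'purple'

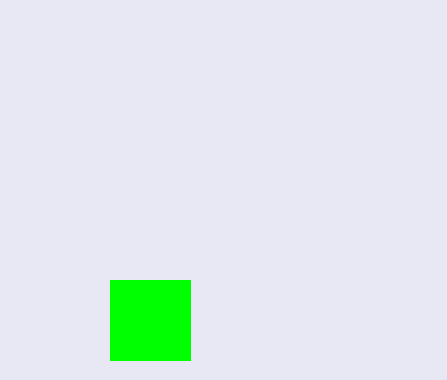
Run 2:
p = 110; q = 280; s = 190; t = 360; col = 'lime'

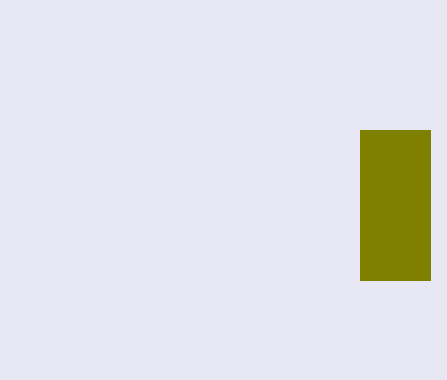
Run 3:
p = 360; q = 130; s = 430; t = 280; col = 'olive'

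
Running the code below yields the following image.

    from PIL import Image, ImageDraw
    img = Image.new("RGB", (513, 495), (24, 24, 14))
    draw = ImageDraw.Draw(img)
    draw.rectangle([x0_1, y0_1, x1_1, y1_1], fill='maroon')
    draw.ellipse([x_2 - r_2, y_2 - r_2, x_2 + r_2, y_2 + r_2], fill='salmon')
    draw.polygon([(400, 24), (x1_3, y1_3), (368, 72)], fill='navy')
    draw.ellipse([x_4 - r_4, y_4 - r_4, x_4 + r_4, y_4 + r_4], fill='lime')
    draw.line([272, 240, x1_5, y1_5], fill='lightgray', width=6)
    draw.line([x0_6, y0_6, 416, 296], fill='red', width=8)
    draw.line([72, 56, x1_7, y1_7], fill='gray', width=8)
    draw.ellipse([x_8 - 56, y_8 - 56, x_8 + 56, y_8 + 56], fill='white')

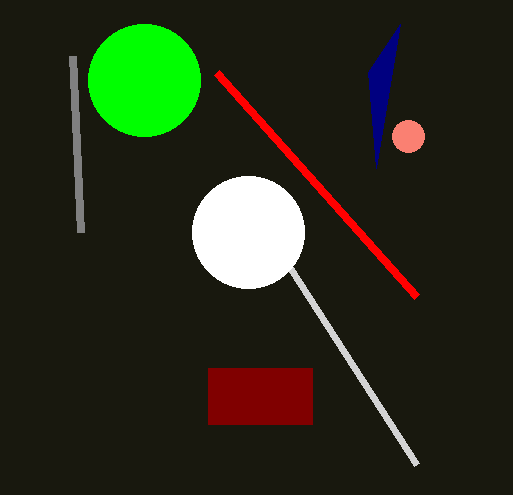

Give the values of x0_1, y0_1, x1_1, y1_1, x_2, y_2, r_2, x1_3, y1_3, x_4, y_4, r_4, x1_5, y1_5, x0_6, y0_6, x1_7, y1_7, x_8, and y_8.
x0_1 = 208; y0_1 = 368; x1_1 = 312; y1_1 = 424; x_2 = 408; y_2 = 136; r_2 = 16; x1_3 = 376; y1_3 = 168; x_4 = 144; y_4 = 80; r_4 = 56; x1_5 = 416; y1_5 = 464; x0_6 = 216; y0_6 = 72; x1_7 = 80; y1_7 = 232; x_8 = 248; y_8 = 232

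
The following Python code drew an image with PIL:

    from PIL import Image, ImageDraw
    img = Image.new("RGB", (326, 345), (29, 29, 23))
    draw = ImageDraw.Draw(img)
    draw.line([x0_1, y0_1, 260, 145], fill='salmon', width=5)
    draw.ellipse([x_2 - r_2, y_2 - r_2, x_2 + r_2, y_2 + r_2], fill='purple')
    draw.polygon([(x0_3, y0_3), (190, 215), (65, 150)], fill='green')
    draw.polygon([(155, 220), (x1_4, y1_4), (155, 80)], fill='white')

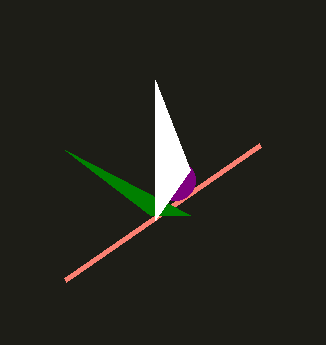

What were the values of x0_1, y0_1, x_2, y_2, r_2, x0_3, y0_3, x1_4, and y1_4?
x0_1 = 65; y0_1 = 280; x_2 = 175; y_2 = 180; r_2 = 20; x0_3 = 150; y0_3 = 215; x1_4 = 190; y1_4 = 170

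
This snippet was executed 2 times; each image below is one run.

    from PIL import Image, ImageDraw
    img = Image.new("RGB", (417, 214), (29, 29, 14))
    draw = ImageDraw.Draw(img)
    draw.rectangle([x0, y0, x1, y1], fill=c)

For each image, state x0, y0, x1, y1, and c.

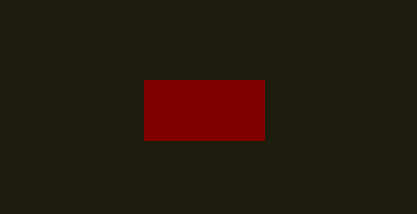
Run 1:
x0 = 144; y0 = 80; x1 = 264; y1 = 140; c = 'maroon'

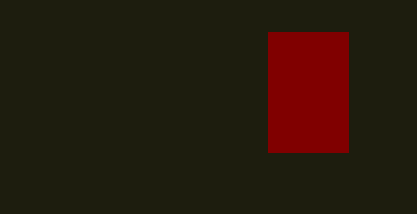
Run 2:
x0 = 268; y0 = 32; x1 = 348; y1 = 152; c = 'maroon'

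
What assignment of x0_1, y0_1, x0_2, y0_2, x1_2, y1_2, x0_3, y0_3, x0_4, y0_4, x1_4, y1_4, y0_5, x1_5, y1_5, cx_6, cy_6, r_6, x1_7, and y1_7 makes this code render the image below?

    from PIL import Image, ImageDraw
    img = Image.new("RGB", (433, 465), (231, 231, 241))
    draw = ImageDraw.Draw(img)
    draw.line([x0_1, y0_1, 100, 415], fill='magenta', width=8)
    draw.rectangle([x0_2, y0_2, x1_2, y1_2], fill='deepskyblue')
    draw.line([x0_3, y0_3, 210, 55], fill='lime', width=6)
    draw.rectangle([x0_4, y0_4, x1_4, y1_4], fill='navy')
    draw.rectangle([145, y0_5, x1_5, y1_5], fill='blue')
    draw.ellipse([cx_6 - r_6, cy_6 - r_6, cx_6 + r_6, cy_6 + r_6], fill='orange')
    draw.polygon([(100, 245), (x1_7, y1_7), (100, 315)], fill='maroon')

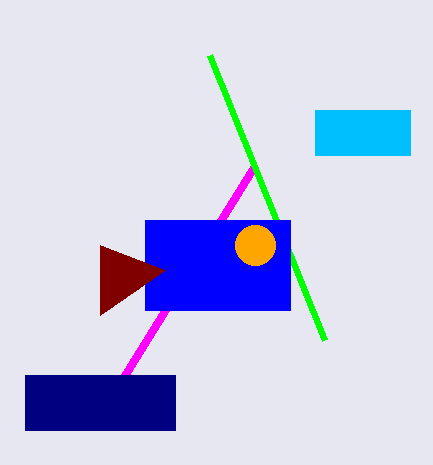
x0_1 = 255; y0_1 = 165; x0_2 = 315; y0_2 = 110; x1_2 = 410; y1_2 = 155; x0_3 = 325; y0_3 = 340; x0_4 = 25; y0_4 = 375; x1_4 = 175; y1_4 = 430; y0_5 = 220; x1_5 = 290; y1_5 = 310; cx_6 = 255; cy_6 = 245; r_6 = 20; x1_7 = 165; y1_7 = 270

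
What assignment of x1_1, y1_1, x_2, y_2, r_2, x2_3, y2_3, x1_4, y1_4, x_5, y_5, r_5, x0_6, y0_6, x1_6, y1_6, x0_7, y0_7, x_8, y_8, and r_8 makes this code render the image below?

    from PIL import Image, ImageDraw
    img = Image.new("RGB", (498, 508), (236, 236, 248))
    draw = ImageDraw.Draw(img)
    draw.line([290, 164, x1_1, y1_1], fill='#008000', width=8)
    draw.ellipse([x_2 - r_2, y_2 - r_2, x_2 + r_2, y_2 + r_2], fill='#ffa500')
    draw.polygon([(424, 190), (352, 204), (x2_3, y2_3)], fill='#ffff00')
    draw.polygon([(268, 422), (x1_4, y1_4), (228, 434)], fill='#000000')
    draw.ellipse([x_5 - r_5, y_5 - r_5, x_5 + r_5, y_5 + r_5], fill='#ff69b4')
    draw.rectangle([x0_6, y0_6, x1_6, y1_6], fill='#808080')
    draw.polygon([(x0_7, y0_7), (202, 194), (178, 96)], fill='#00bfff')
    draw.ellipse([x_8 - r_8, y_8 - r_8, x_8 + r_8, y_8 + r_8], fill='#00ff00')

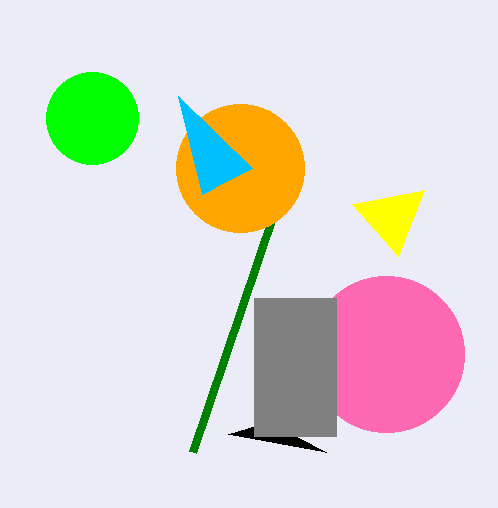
x1_1 = 192; y1_1 = 452; x_2 = 240; y_2 = 168; r_2 = 64; x2_3 = 398; y2_3 = 256; x1_4 = 326; y1_4 = 452; x_5 = 386; y_5 = 354; r_5 = 78; x0_6 = 254; y0_6 = 298; x1_6 = 336; y1_6 = 436; x0_7 = 252; y0_7 = 168; x_8 = 92; y_8 = 118; r_8 = 46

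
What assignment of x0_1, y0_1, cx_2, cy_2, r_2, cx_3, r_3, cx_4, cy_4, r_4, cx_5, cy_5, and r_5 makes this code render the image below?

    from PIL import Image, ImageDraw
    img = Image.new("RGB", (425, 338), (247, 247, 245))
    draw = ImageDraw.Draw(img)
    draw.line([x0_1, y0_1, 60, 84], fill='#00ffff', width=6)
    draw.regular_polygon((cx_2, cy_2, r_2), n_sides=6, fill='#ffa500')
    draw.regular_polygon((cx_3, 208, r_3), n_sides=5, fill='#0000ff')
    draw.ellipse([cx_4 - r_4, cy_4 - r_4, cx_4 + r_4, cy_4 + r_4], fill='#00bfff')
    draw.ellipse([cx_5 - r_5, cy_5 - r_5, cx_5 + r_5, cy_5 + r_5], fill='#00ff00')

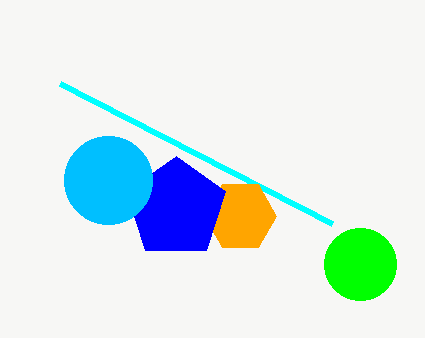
x0_1 = 332, y0_1 = 224, cx_2 = 240, cy_2 = 216, r_2 = 36, cx_3 = 176, r_3 = 52, cx_4 = 108, cy_4 = 180, r_4 = 44, cx_5 = 360, cy_5 = 264, r_5 = 36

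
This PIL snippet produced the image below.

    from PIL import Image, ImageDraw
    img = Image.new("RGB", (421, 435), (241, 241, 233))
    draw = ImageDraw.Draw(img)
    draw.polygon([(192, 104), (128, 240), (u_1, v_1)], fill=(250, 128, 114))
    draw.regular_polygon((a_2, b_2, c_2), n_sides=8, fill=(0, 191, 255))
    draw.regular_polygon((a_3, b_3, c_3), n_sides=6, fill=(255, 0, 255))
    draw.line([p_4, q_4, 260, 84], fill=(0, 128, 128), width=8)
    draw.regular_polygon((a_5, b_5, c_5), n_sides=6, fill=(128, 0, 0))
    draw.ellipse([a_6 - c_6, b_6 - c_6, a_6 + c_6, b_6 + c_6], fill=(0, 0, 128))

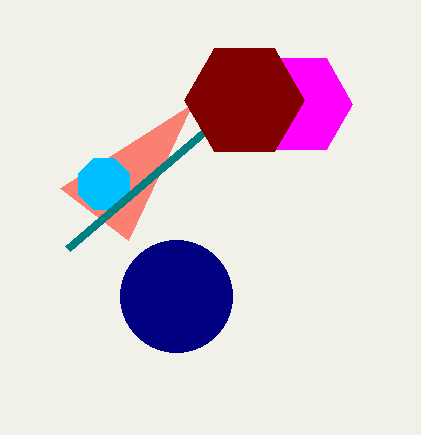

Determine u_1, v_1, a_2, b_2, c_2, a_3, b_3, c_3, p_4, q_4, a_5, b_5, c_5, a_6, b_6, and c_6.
u_1 = 60
v_1 = 188
a_2 = 104
b_2 = 184
c_2 = 28
a_3 = 300
b_3 = 104
c_3 = 52
p_4 = 68
q_4 = 248
a_5 = 244
b_5 = 100
c_5 = 60
a_6 = 176
b_6 = 296
c_6 = 56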